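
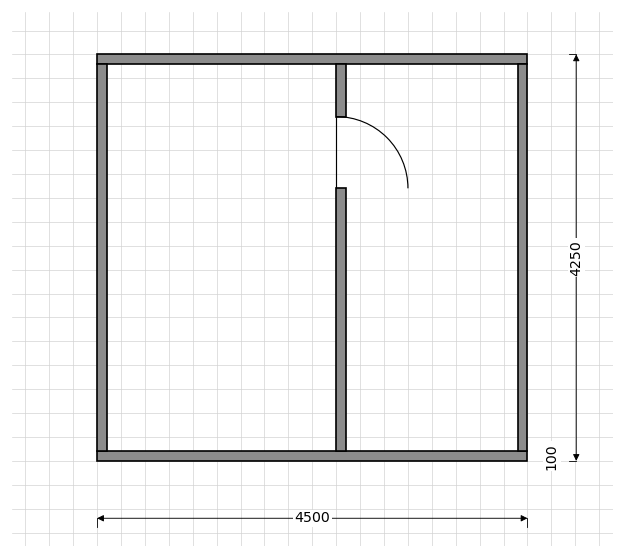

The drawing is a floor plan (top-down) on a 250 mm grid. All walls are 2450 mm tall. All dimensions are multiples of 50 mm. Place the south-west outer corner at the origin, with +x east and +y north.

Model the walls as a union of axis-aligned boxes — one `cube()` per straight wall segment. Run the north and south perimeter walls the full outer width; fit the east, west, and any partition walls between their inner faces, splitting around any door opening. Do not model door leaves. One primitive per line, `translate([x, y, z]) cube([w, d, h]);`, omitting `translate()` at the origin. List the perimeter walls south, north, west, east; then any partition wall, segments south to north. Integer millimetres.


cube([4500, 100, 2450]);
translate([0, 4150, 0]) cube([4500, 100, 2450]);
translate([0, 100, 0]) cube([100, 4050, 2450]);
translate([4400, 100, 0]) cube([100, 4050, 2450]);
translate([2500, 100, 0]) cube([100, 2750, 2450]);
translate([2500, 3600, 0]) cube([100, 550, 2450]);


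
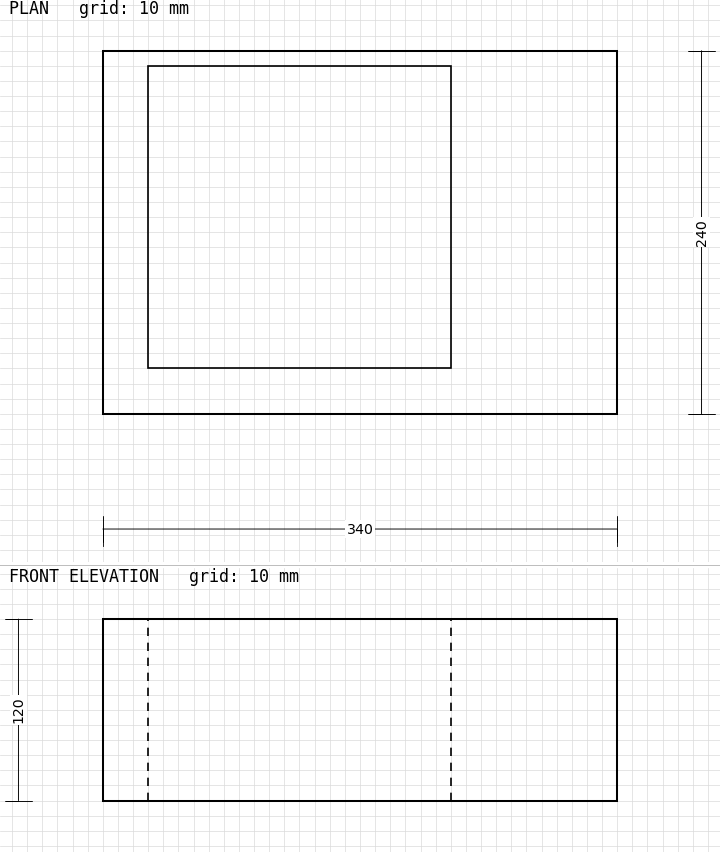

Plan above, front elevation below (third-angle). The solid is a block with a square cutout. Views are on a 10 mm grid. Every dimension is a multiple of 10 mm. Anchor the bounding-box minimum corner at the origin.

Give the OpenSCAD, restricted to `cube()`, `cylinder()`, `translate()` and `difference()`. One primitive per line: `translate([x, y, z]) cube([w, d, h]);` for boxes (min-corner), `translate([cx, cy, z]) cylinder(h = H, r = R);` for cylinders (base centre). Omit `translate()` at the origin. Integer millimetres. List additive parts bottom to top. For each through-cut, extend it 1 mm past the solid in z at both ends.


difference() {
  cube([340, 240, 120]);
  translate([30, 30, -1]) cube([200, 200, 122]);
}


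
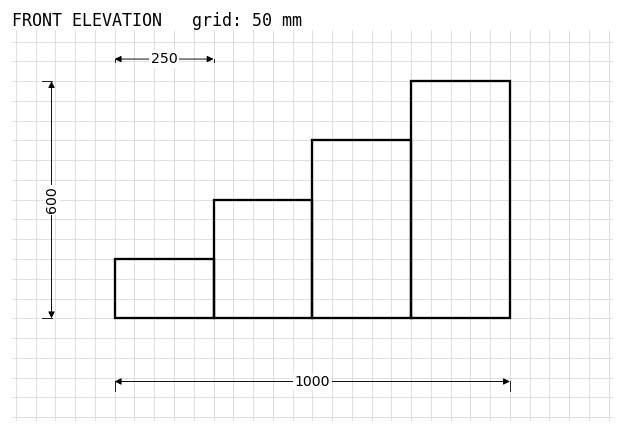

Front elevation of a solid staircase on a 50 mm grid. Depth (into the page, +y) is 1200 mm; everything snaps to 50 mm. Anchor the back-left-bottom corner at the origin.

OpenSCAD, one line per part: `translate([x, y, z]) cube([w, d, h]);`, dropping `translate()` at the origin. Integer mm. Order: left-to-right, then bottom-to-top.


cube([250, 1200, 150]);
translate([250, 0, 0]) cube([250, 1200, 300]);
translate([500, 0, 0]) cube([250, 1200, 450]);
translate([750, 0, 0]) cube([250, 1200, 600]);


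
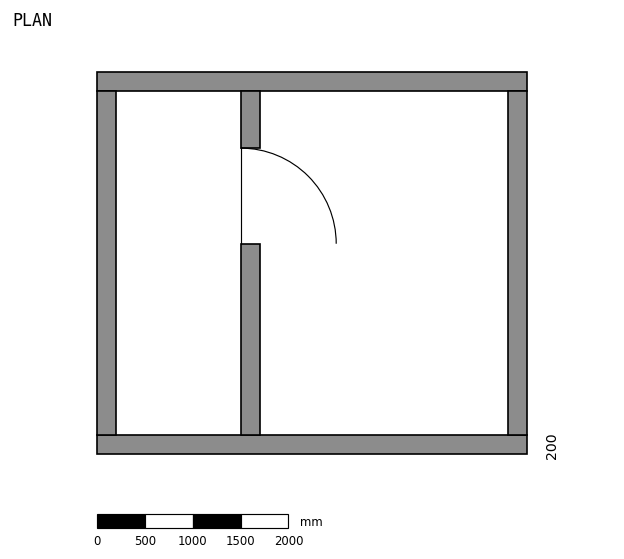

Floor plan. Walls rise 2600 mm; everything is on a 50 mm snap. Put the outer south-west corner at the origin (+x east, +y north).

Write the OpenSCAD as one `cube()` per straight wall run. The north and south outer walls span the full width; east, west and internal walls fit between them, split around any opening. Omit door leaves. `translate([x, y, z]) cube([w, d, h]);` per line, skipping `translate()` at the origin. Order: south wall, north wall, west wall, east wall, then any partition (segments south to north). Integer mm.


cube([4500, 200, 2600]);
translate([0, 3800, 0]) cube([4500, 200, 2600]);
translate([0, 200, 0]) cube([200, 3600, 2600]);
translate([4300, 200, 0]) cube([200, 3600, 2600]);
translate([1500, 200, 0]) cube([200, 2000, 2600]);
translate([1500, 3200, 0]) cube([200, 600, 2600]);


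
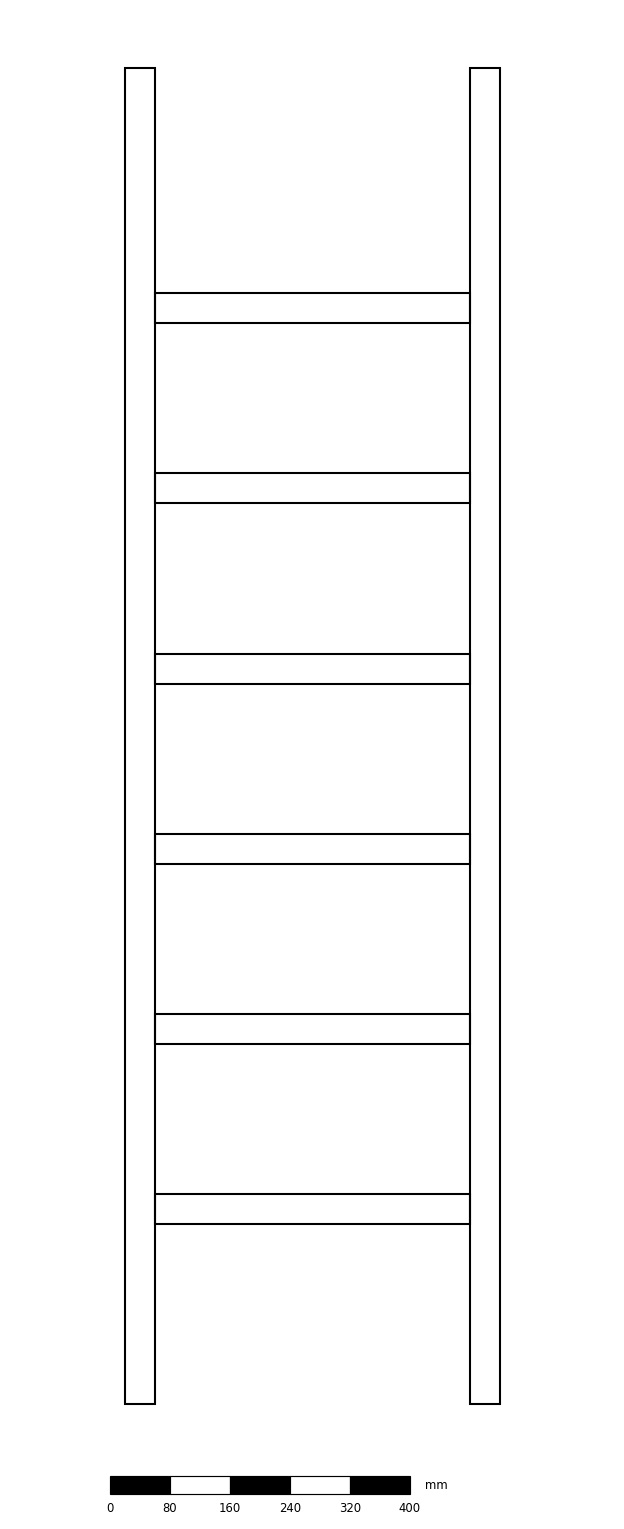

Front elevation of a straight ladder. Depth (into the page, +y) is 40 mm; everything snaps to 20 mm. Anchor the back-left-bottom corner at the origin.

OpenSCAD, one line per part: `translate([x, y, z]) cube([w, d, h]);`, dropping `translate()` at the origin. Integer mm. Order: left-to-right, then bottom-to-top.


cube([40, 40, 1780]);
translate([40, 0, 240]) cube([420, 40, 40]);
translate([40, 0, 480]) cube([420, 40, 40]);
translate([40, 0, 720]) cube([420, 40, 40]);
translate([40, 0, 960]) cube([420, 40, 40]);
translate([40, 0, 1200]) cube([420, 40, 40]);
translate([40, 0, 1440]) cube([420, 40, 40]);
translate([460, 0, 0]) cube([40, 40, 1780]);


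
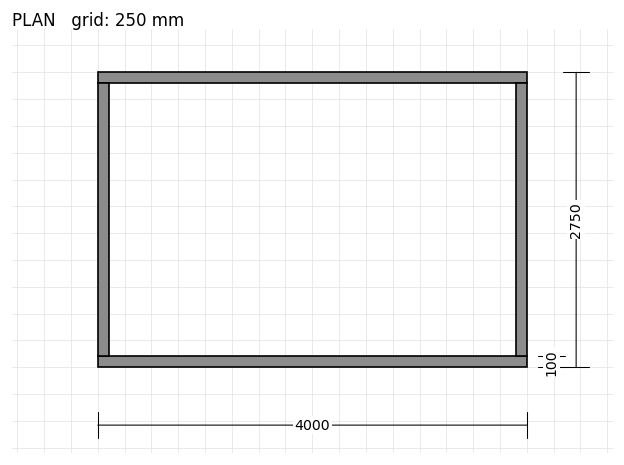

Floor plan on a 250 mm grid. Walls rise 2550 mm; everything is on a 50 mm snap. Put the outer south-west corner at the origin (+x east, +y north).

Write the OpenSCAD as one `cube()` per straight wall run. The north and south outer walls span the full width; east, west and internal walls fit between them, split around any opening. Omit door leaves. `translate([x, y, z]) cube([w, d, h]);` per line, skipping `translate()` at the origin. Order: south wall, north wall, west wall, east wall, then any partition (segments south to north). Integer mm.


cube([4000, 100, 2550]);
translate([0, 2650, 0]) cube([4000, 100, 2550]);
translate([0, 100, 0]) cube([100, 2550, 2550]);
translate([3900, 100, 0]) cube([100, 2550, 2550]);


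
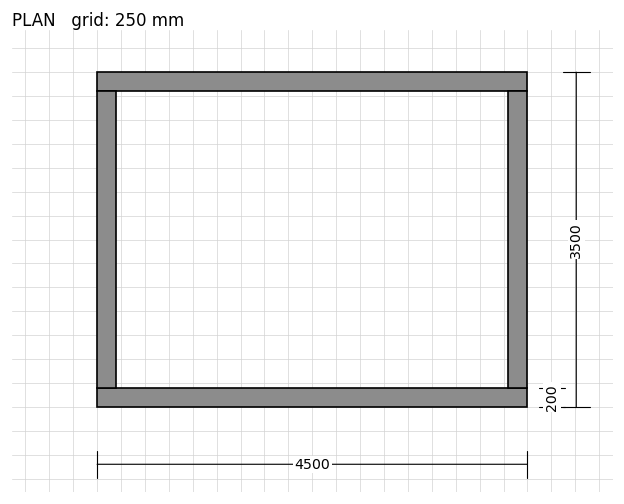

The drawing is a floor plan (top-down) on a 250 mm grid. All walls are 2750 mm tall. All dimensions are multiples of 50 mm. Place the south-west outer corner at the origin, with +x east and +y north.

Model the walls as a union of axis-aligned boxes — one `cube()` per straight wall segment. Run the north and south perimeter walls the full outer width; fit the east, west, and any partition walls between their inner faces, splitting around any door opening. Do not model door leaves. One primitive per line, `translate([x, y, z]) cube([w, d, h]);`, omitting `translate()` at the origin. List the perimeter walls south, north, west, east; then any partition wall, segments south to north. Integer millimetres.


cube([4500, 200, 2750]);
translate([0, 3300, 0]) cube([4500, 200, 2750]);
translate([0, 200, 0]) cube([200, 3100, 2750]);
translate([4300, 200, 0]) cube([200, 3100, 2750]);


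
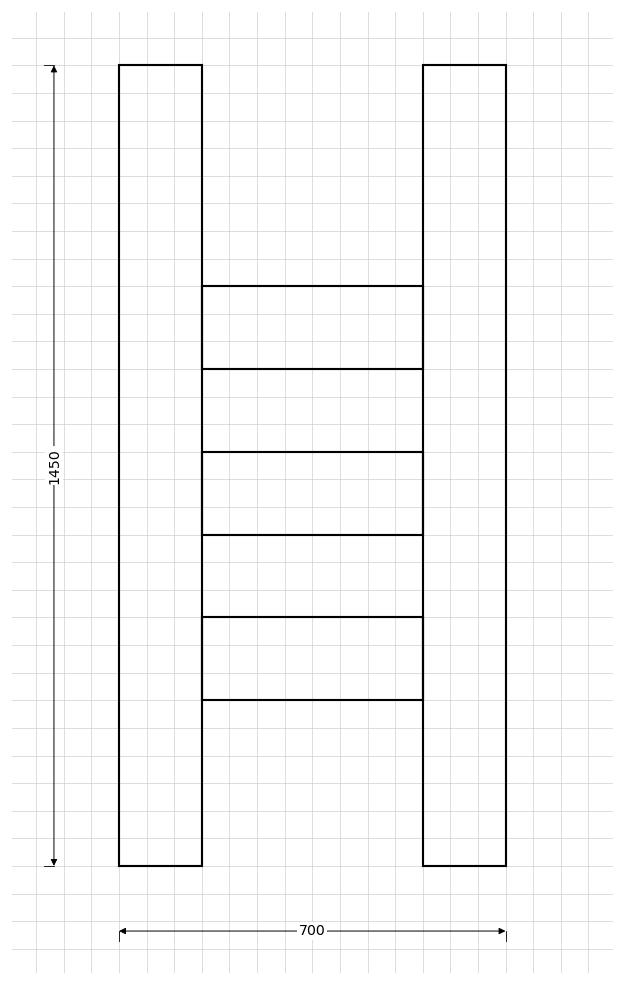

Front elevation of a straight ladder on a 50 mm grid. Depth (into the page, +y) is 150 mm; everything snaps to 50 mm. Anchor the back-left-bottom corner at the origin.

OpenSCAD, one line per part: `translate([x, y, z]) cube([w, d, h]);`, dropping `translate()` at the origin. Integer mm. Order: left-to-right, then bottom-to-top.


cube([150, 150, 1450]);
translate([150, 0, 300]) cube([400, 150, 150]);
translate([150, 0, 600]) cube([400, 150, 150]);
translate([150, 0, 900]) cube([400, 150, 150]);
translate([550, 0, 0]) cube([150, 150, 1450]);


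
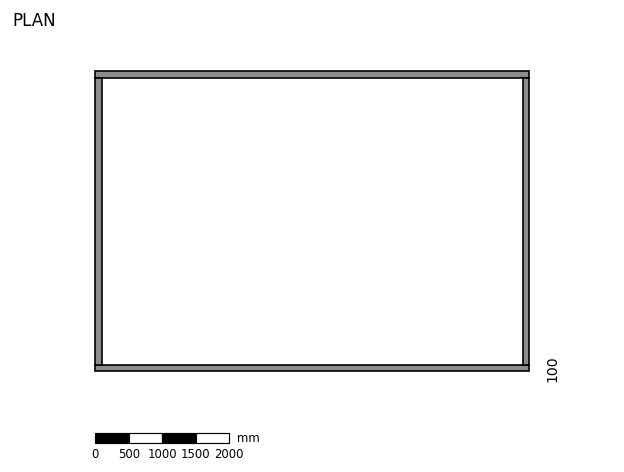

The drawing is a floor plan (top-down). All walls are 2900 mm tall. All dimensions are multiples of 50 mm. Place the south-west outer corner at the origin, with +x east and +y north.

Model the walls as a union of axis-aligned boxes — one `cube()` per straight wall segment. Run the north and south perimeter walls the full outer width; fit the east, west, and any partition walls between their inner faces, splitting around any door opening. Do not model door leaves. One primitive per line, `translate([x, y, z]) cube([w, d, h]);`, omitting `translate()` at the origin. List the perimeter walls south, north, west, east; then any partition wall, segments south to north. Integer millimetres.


cube([6500, 100, 2900]);
translate([0, 4400, 0]) cube([6500, 100, 2900]);
translate([0, 100, 0]) cube([100, 4300, 2900]);
translate([6400, 100, 0]) cube([100, 4300, 2900]);


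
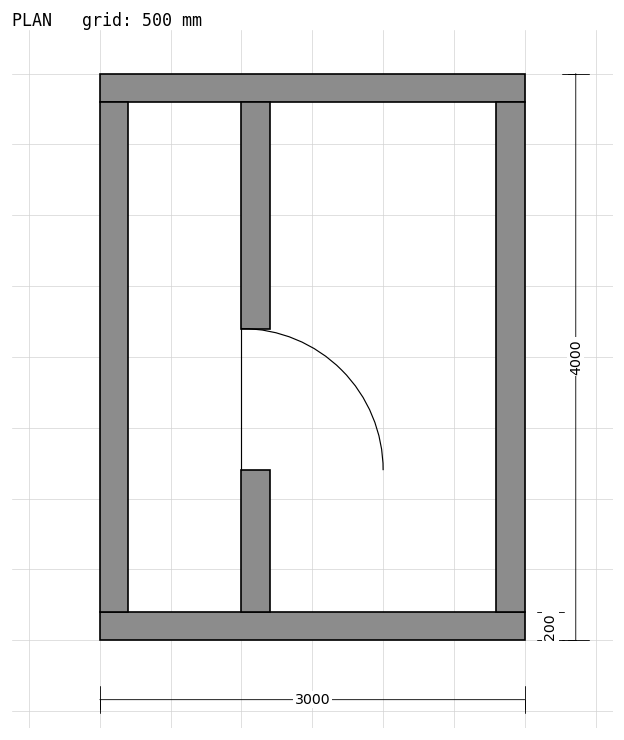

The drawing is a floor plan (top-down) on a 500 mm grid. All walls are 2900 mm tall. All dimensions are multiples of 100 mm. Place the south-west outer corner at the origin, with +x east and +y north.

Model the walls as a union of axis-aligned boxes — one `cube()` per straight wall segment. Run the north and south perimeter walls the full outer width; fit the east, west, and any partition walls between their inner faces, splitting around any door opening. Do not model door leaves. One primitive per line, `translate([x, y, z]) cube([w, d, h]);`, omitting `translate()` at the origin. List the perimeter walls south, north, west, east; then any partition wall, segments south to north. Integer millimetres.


cube([3000, 200, 2900]);
translate([0, 3800, 0]) cube([3000, 200, 2900]);
translate([0, 200, 0]) cube([200, 3600, 2900]);
translate([2800, 200, 0]) cube([200, 3600, 2900]);
translate([1000, 200, 0]) cube([200, 1000, 2900]);
translate([1000, 2200, 0]) cube([200, 1600, 2900]);


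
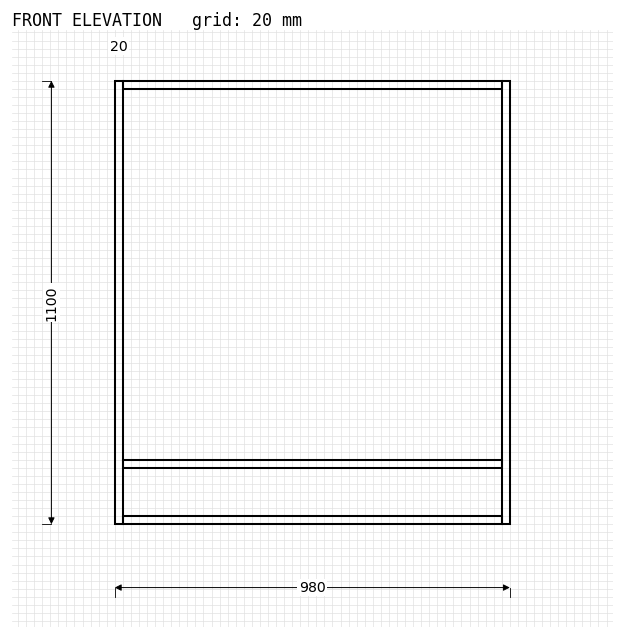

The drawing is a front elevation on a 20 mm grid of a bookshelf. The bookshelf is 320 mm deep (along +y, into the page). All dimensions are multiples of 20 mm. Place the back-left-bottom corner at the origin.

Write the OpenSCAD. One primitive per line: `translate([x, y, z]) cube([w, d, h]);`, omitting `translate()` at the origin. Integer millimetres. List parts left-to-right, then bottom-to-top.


cube([20, 320, 1100]);
translate([20, 0, 0]) cube([940, 320, 20]);
translate([20, 0, 140]) cube([940, 320, 20]);
translate([20, 0, 1080]) cube([940, 320, 20]);
translate([960, 0, 0]) cube([20, 320, 1100]);


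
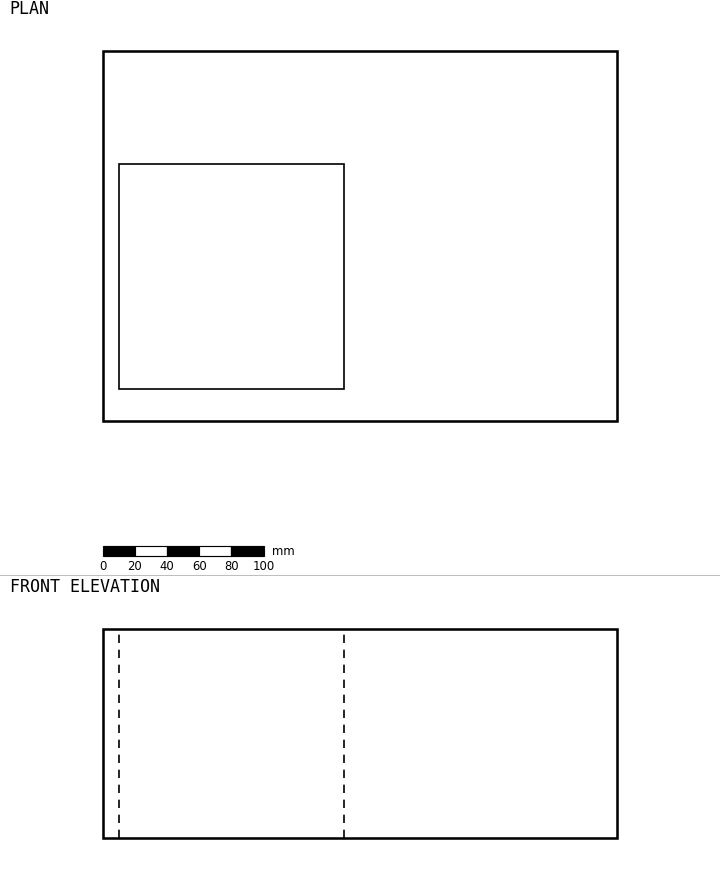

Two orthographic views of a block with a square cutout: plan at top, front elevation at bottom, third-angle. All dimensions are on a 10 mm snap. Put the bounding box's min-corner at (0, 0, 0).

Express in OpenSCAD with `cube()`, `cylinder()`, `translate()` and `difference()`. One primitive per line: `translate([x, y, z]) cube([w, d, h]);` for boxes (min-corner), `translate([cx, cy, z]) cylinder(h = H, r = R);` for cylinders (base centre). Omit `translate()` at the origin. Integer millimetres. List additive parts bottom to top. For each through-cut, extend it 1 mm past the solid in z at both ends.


difference() {
  cube([320, 230, 130]);
  translate([10, 20, -1]) cube([140, 140, 132]);
}


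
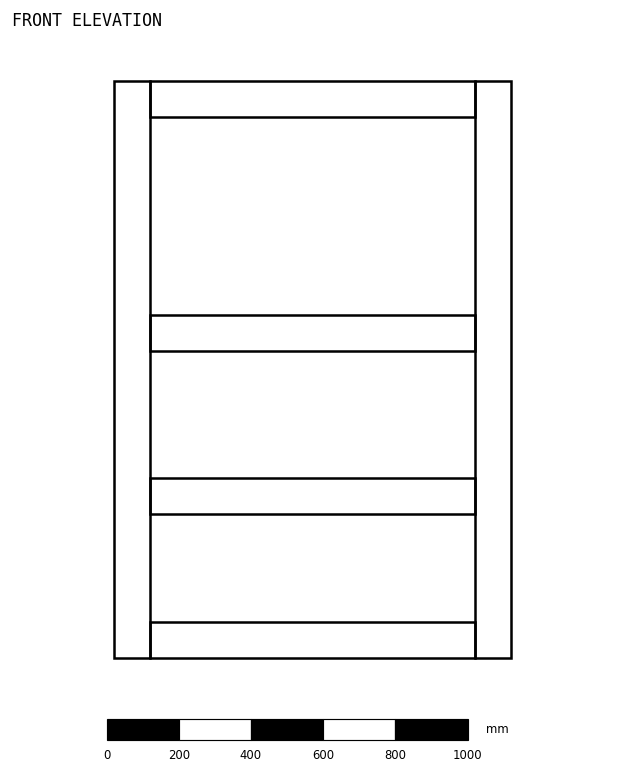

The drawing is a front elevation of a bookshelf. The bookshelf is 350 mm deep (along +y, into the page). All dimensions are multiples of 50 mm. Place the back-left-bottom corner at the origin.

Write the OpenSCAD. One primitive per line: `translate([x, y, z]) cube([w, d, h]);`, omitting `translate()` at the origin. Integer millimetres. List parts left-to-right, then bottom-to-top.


cube([100, 350, 1600]);
translate([100, 0, 0]) cube([900, 350, 100]);
translate([100, 0, 400]) cube([900, 350, 100]);
translate([100, 0, 850]) cube([900, 350, 100]);
translate([100, 0, 1500]) cube([900, 350, 100]);
translate([1000, 0, 0]) cube([100, 350, 1600]);


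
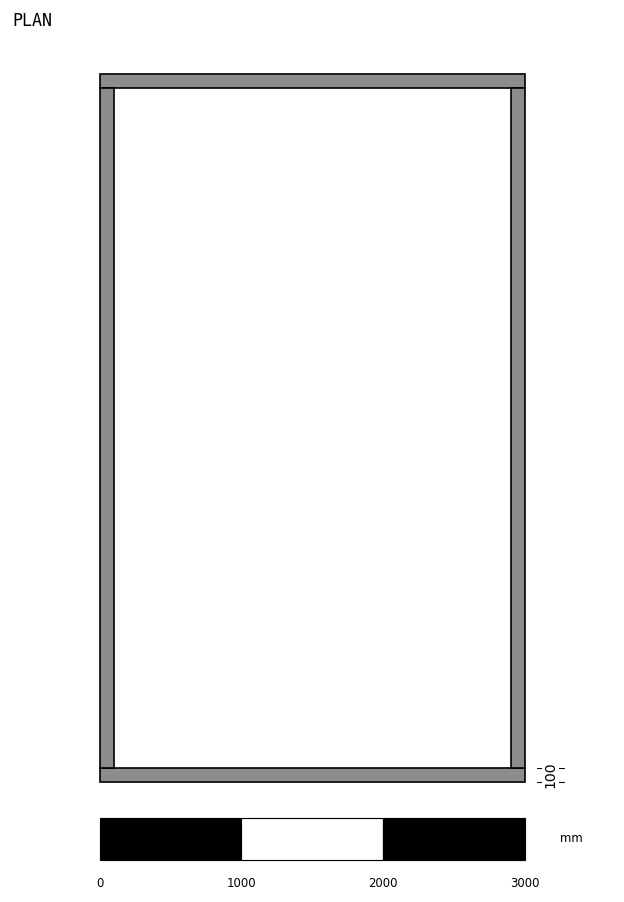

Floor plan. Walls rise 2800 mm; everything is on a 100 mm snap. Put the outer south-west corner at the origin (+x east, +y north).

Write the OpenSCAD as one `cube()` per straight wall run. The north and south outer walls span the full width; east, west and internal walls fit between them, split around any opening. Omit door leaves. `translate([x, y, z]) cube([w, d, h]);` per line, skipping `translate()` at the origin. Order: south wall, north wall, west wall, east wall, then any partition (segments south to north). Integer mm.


cube([3000, 100, 2800]);
translate([0, 4900, 0]) cube([3000, 100, 2800]);
translate([0, 100, 0]) cube([100, 4800, 2800]);
translate([2900, 100, 0]) cube([100, 4800, 2800]);


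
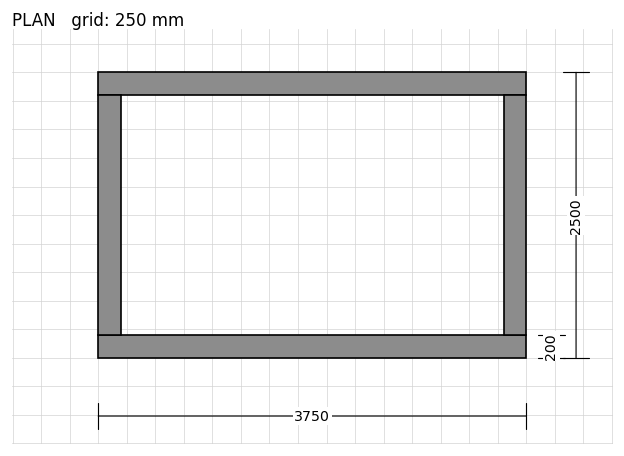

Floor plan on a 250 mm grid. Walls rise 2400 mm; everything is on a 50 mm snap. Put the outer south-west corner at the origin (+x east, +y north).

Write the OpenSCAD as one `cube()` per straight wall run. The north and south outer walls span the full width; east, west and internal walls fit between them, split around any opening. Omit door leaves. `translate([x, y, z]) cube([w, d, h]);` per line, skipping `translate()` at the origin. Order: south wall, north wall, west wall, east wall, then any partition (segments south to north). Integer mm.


cube([3750, 200, 2400]);
translate([0, 2300, 0]) cube([3750, 200, 2400]);
translate([0, 200, 0]) cube([200, 2100, 2400]);
translate([3550, 200, 0]) cube([200, 2100, 2400]);


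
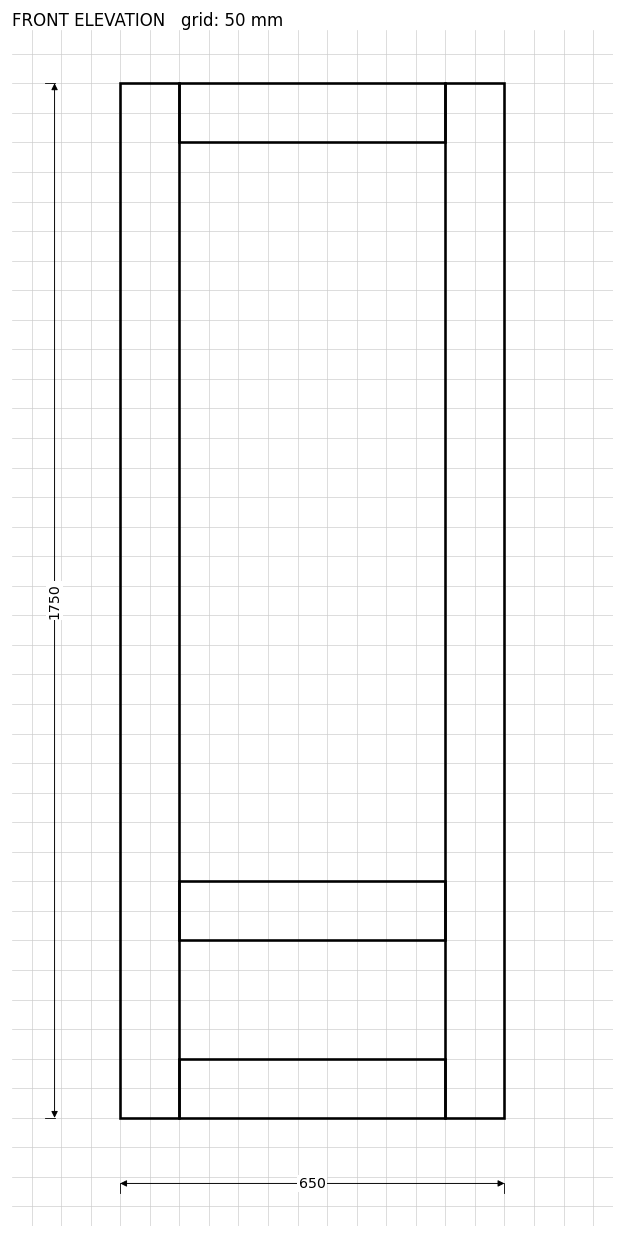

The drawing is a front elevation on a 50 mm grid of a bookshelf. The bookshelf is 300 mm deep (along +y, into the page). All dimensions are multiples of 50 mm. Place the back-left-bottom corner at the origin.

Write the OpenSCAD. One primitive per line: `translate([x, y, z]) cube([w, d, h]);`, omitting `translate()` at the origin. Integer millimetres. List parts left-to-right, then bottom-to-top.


cube([100, 300, 1750]);
translate([100, 0, 0]) cube([450, 300, 100]);
translate([100, 0, 300]) cube([450, 300, 100]);
translate([100, 0, 1650]) cube([450, 300, 100]);
translate([550, 0, 0]) cube([100, 300, 1750]);


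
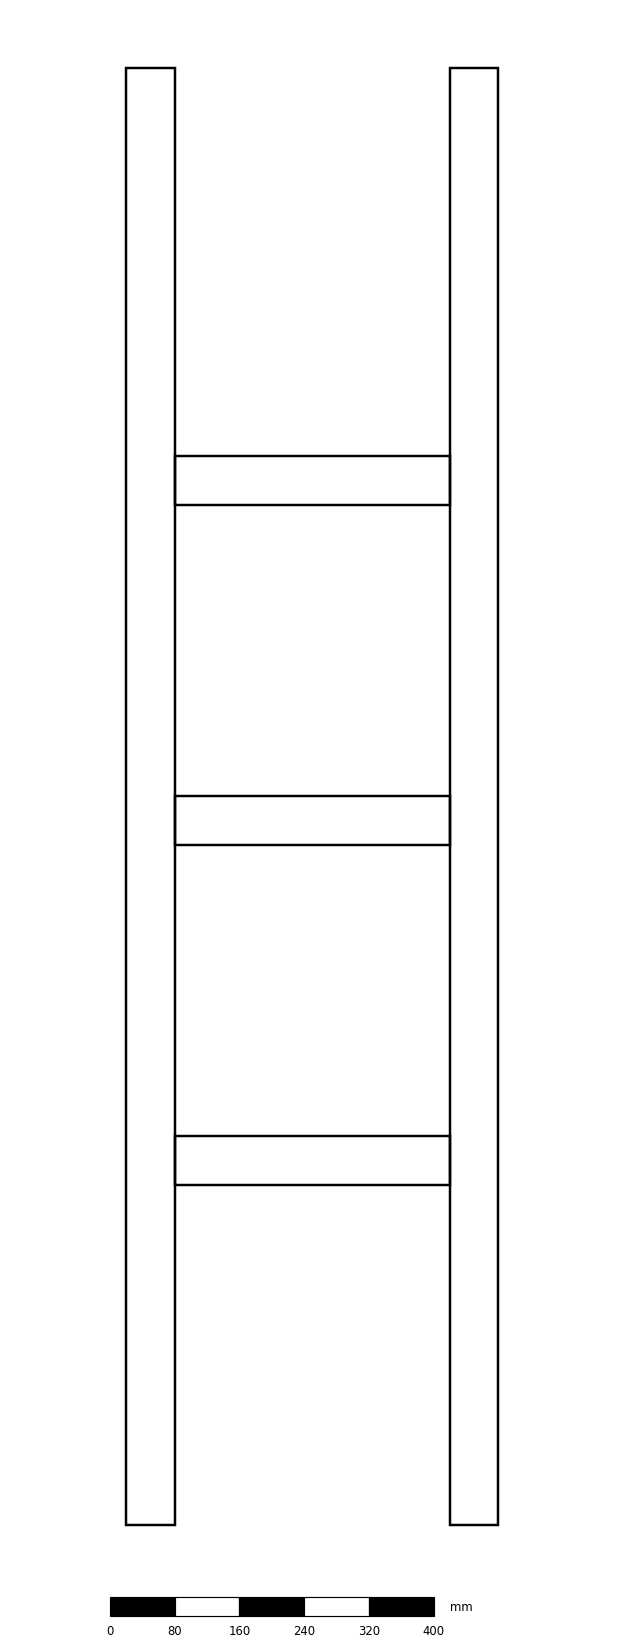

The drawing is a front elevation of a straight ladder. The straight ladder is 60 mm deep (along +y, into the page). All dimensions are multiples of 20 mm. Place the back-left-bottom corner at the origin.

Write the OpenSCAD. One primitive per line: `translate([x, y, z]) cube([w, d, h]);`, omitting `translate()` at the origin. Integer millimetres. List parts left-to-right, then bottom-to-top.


cube([60, 60, 1800]);
translate([60, 0, 420]) cube([340, 60, 60]);
translate([60, 0, 840]) cube([340, 60, 60]);
translate([60, 0, 1260]) cube([340, 60, 60]);
translate([400, 0, 0]) cube([60, 60, 1800]);


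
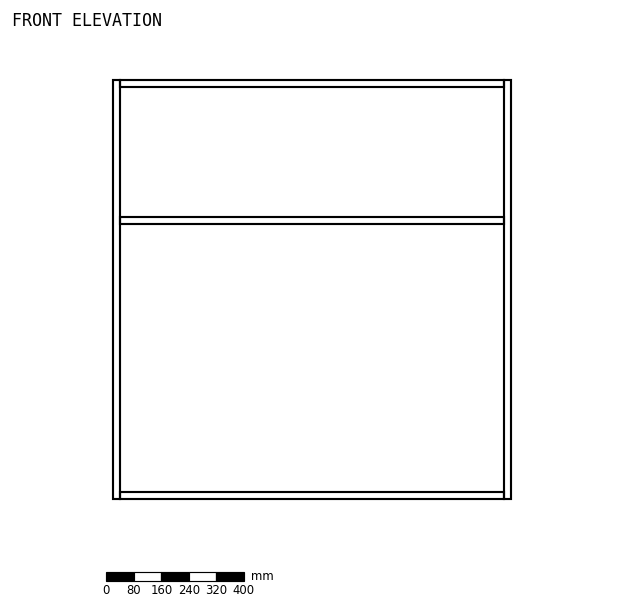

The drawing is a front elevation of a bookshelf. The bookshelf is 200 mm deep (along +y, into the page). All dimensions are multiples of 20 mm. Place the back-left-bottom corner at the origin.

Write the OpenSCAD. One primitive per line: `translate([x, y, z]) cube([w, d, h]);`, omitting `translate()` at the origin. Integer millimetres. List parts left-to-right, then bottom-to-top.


cube([20, 200, 1220]);
translate([20, 0, 0]) cube([1120, 200, 20]);
translate([20, 0, 800]) cube([1120, 200, 20]);
translate([20, 0, 1200]) cube([1120, 200, 20]);
translate([1140, 0, 0]) cube([20, 200, 1220]);


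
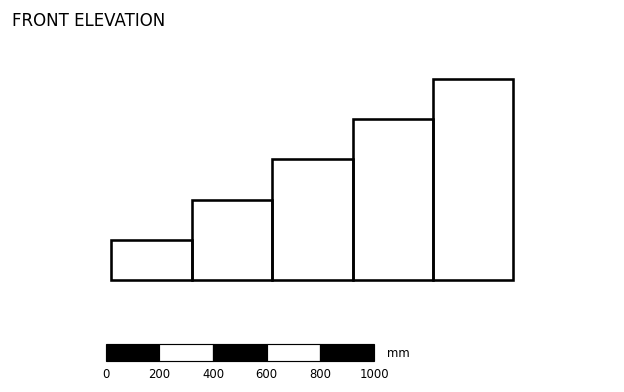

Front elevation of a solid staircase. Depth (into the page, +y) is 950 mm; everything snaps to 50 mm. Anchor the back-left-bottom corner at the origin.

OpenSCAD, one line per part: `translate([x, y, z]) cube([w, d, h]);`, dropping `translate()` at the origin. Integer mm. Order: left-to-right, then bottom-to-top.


cube([300, 950, 150]);
translate([300, 0, 0]) cube([300, 950, 300]);
translate([600, 0, 0]) cube([300, 950, 450]);
translate([900, 0, 0]) cube([300, 950, 600]);
translate([1200, 0, 0]) cube([300, 950, 750]);


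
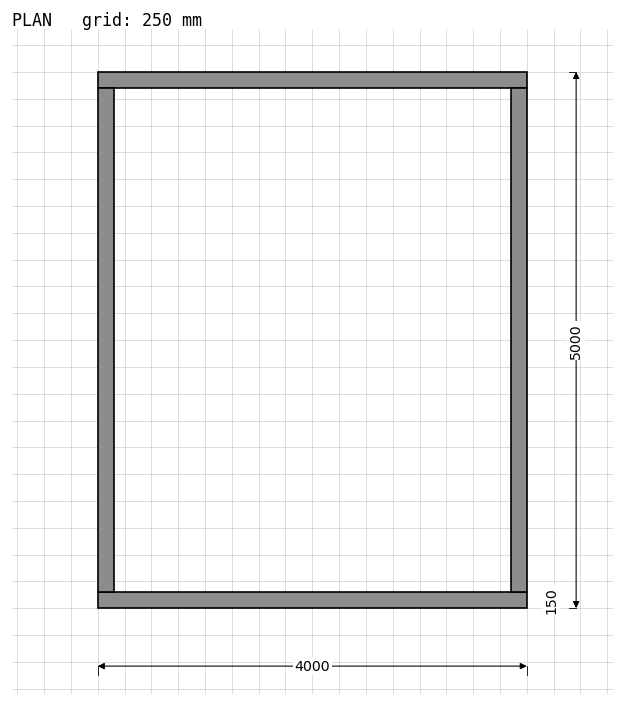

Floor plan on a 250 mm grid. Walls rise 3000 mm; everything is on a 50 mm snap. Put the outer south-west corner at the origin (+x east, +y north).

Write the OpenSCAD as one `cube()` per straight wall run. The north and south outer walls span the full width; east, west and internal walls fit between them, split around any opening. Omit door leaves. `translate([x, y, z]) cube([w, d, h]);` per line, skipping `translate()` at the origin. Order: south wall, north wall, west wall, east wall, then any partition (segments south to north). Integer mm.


cube([4000, 150, 3000]);
translate([0, 4850, 0]) cube([4000, 150, 3000]);
translate([0, 150, 0]) cube([150, 4700, 3000]);
translate([3850, 150, 0]) cube([150, 4700, 3000]);


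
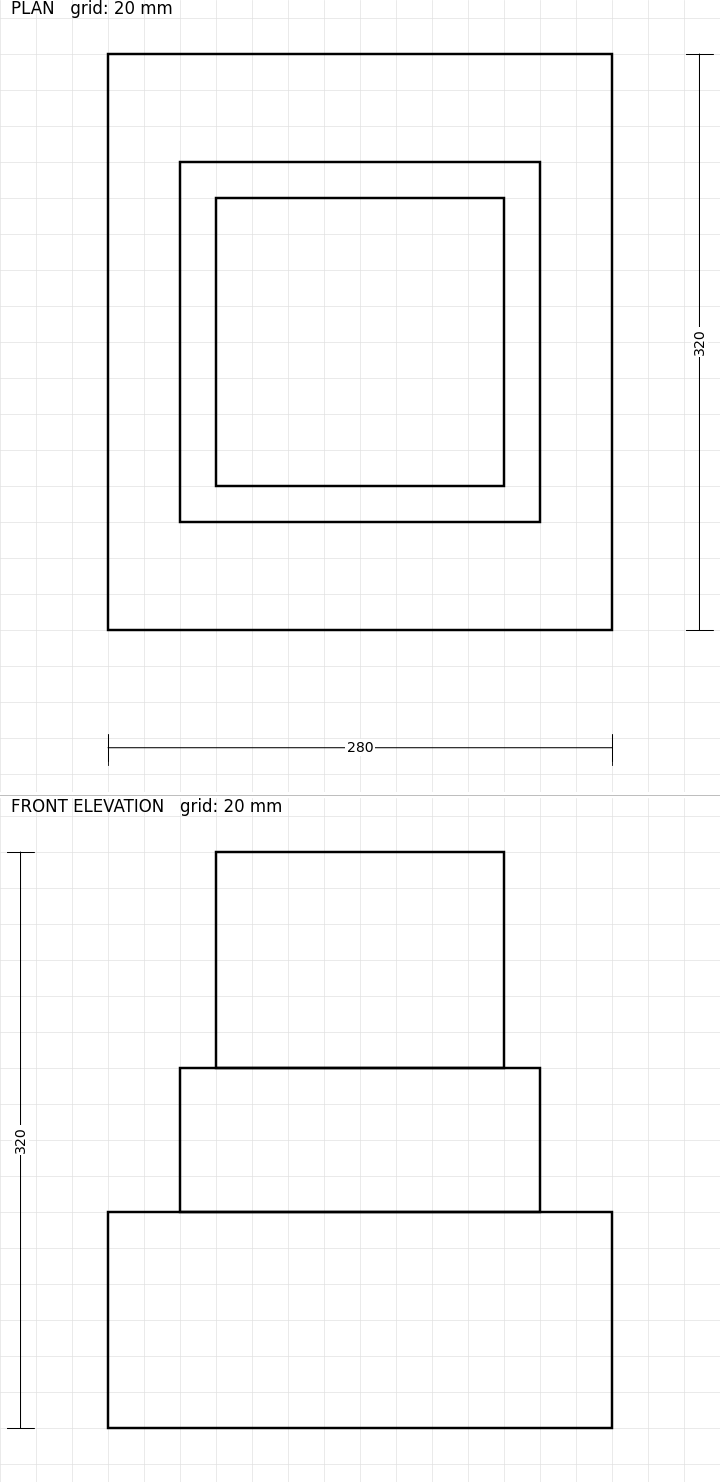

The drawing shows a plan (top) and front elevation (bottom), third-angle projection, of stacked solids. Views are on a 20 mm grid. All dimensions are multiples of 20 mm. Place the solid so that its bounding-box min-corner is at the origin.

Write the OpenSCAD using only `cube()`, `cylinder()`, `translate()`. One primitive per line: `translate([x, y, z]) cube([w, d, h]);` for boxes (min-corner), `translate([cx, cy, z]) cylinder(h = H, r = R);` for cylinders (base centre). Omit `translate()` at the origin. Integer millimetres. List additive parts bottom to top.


cube([280, 320, 120]);
translate([40, 60, 120]) cube([200, 200, 80]);
translate([60, 80, 200]) cube([160, 160, 120]);


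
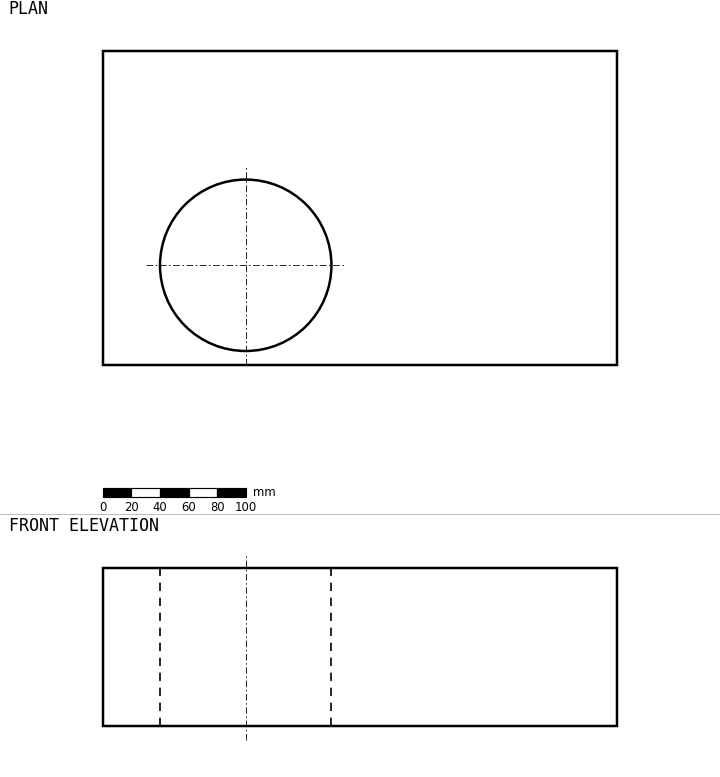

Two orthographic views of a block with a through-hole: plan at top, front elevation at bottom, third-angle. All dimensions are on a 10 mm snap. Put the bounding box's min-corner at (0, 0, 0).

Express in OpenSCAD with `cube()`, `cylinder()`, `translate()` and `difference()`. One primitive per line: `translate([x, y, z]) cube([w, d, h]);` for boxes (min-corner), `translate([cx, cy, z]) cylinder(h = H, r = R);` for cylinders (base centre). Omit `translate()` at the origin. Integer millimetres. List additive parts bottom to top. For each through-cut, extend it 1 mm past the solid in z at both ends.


difference() {
  cube([360, 220, 110]);
  translate([100, 70, -1]) cylinder(h = 112, r = 60);
}


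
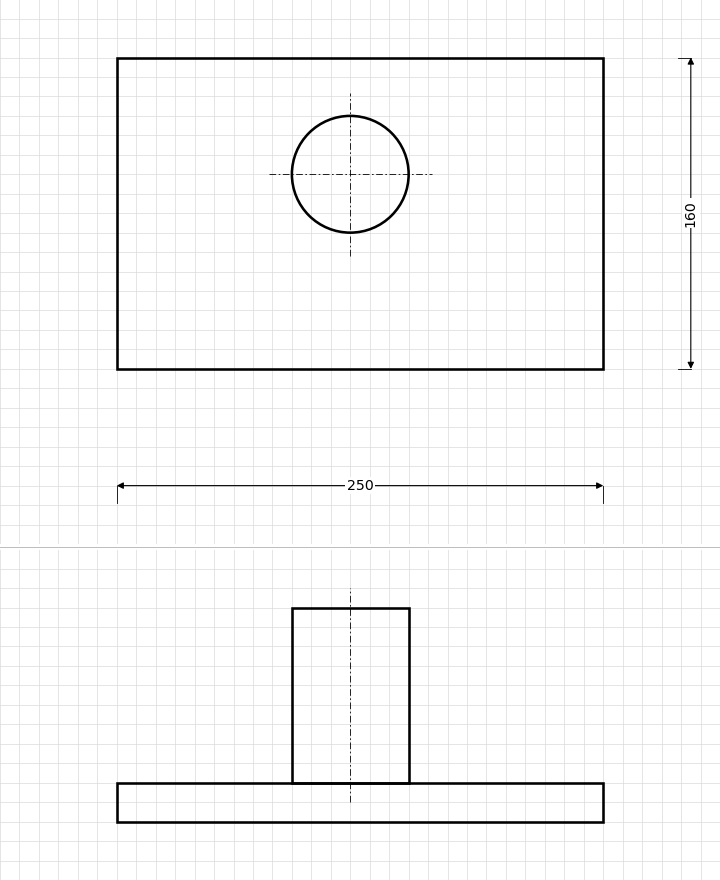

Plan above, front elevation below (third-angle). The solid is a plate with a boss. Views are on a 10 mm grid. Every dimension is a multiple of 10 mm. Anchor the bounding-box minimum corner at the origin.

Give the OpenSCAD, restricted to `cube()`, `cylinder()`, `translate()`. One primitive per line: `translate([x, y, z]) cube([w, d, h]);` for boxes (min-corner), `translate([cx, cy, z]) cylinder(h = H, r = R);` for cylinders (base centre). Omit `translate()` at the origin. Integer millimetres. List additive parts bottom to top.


cube([250, 160, 20]);
translate([120, 100, 20]) cylinder(h = 90, r = 30);


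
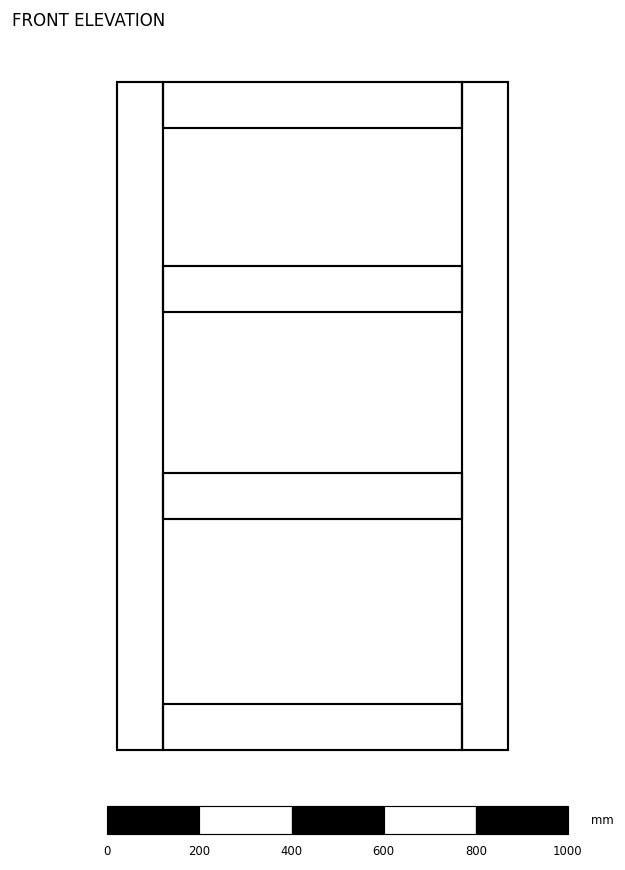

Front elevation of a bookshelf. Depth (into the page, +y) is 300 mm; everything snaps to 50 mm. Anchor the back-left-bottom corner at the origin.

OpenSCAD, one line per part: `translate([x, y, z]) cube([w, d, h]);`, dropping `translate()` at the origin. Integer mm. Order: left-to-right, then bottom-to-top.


cube([100, 300, 1450]);
translate([100, 0, 0]) cube([650, 300, 100]);
translate([100, 0, 500]) cube([650, 300, 100]);
translate([100, 0, 950]) cube([650, 300, 100]);
translate([100, 0, 1350]) cube([650, 300, 100]);
translate([750, 0, 0]) cube([100, 300, 1450]);


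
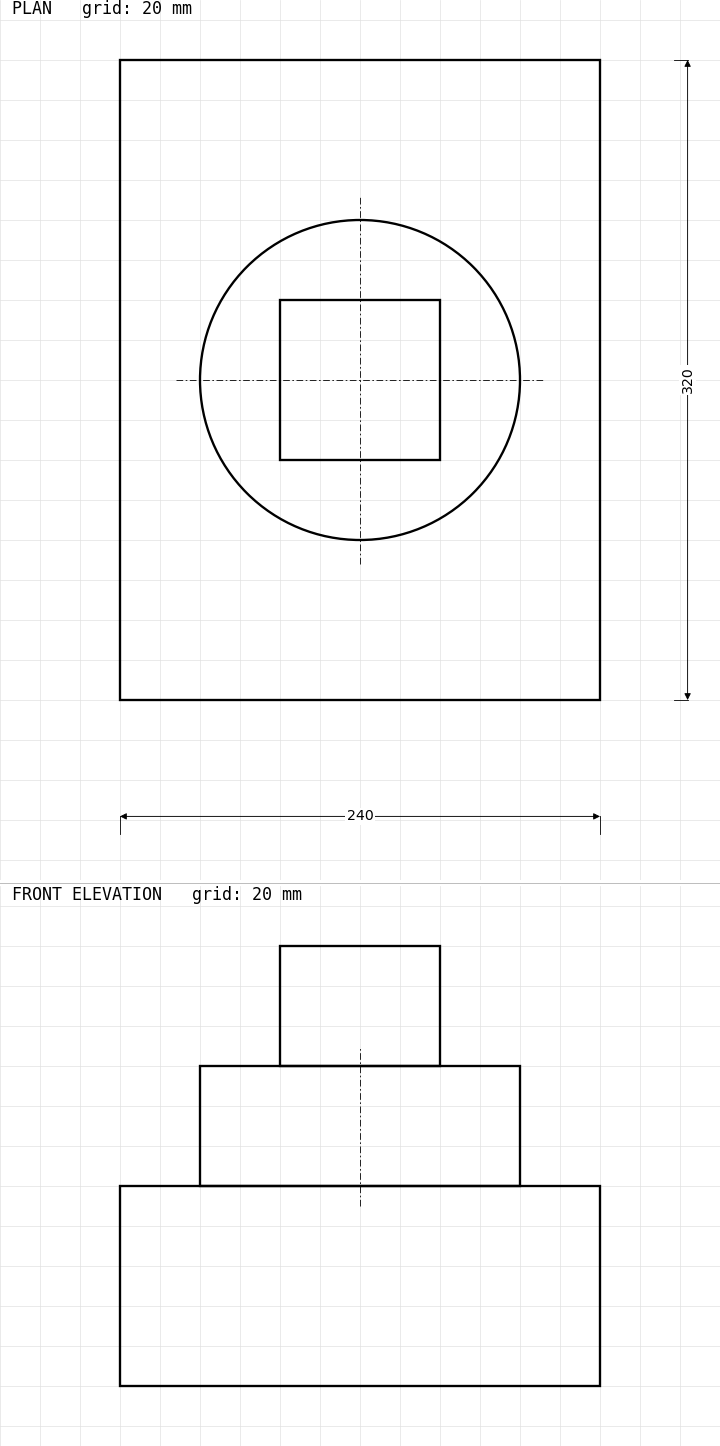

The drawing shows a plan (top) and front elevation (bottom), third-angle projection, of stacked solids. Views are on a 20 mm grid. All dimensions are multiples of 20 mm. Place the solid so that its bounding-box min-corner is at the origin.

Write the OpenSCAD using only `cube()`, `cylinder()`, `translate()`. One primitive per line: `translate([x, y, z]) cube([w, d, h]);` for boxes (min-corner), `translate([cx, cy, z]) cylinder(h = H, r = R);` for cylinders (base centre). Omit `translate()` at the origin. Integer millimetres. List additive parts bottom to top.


cube([240, 320, 100]);
translate([120, 160, 100]) cylinder(h = 60, r = 80);
translate([80, 120, 160]) cube([80, 80, 60]);


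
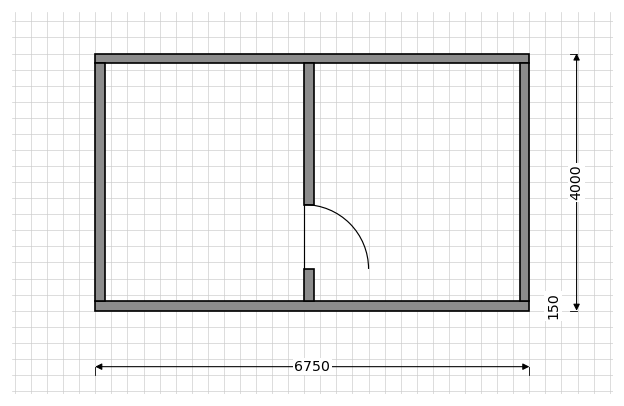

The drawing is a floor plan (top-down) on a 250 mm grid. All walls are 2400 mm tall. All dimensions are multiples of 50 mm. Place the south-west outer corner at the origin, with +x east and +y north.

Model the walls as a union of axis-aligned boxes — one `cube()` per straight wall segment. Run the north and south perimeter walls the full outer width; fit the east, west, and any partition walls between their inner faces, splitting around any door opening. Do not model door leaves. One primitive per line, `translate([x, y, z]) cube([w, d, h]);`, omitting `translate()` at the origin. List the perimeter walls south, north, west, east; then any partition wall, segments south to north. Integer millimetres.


cube([6750, 150, 2400]);
translate([0, 3850, 0]) cube([6750, 150, 2400]);
translate([0, 150, 0]) cube([150, 3700, 2400]);
translate([6600, 150, 0]) cube([150, 3700, 2400]);
translate([3250, 150, 0]) cube([150, 500, 2400]);
translate([3250, 1650, 0]) cube([150, 2200, 2400]);


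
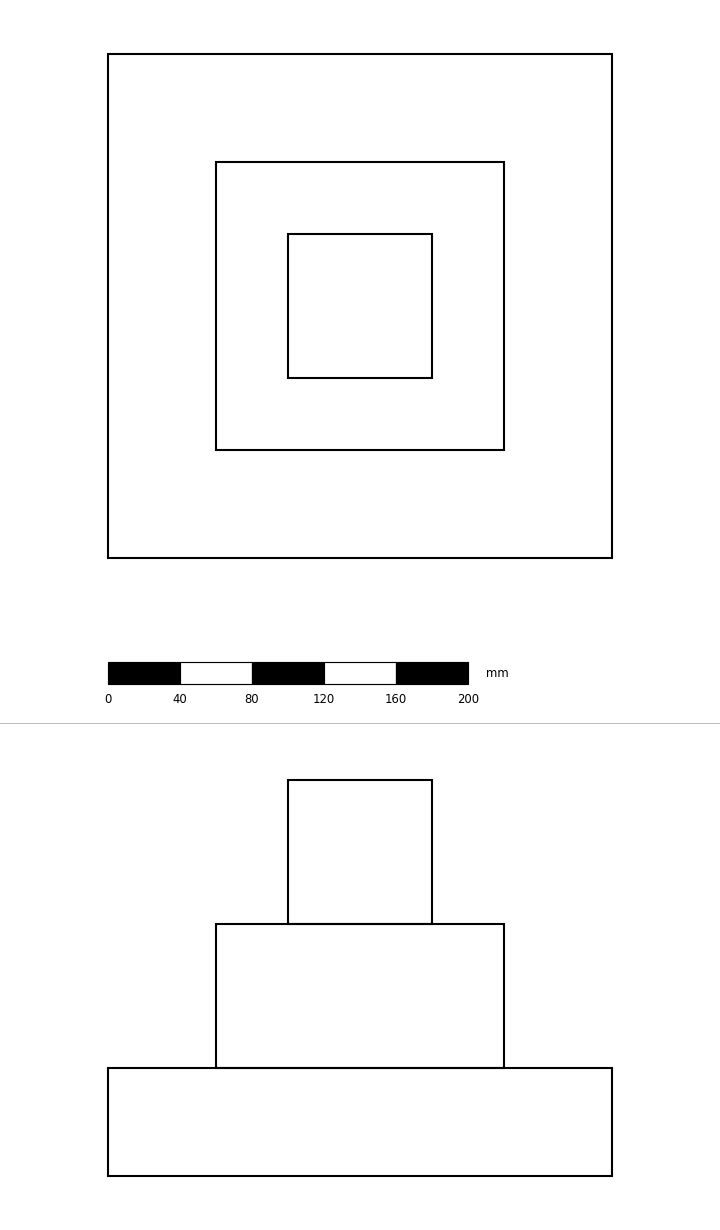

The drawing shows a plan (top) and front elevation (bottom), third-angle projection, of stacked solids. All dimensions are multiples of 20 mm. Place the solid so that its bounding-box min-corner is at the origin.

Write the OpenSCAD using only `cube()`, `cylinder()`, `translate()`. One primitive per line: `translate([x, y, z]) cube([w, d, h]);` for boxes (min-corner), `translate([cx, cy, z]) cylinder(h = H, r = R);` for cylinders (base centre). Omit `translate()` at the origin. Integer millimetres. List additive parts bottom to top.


cube([280, 280, 60]);
translate([60, 60, 60]) cube([160, 160, 80]);
translate([100, 100, 140]) cube([80, 80, 80]);


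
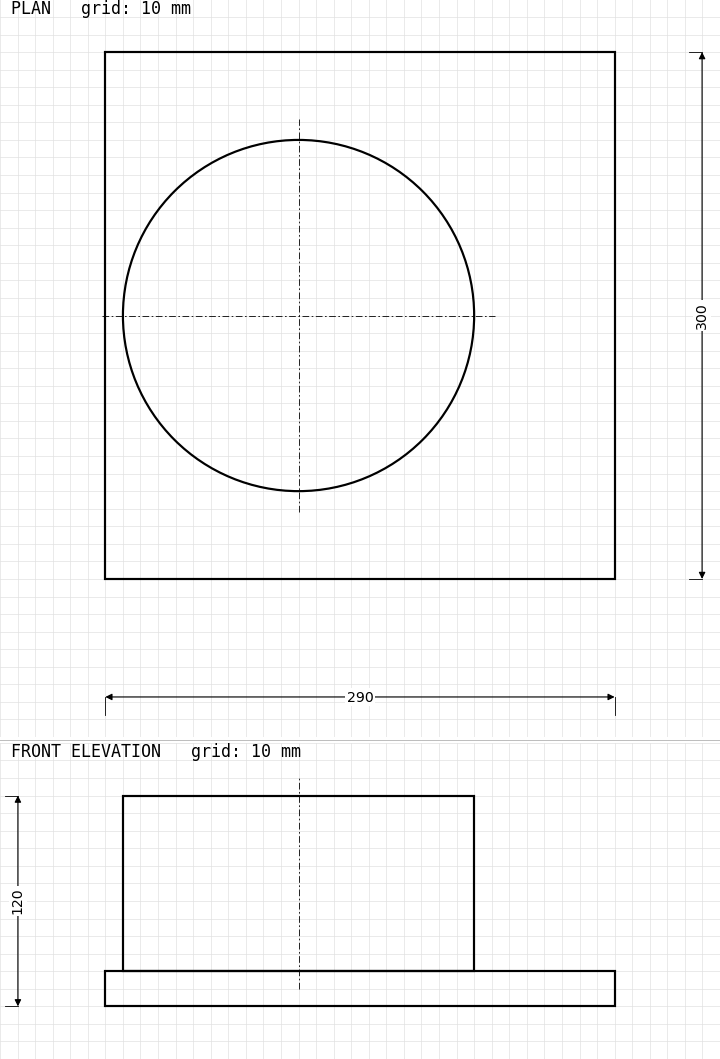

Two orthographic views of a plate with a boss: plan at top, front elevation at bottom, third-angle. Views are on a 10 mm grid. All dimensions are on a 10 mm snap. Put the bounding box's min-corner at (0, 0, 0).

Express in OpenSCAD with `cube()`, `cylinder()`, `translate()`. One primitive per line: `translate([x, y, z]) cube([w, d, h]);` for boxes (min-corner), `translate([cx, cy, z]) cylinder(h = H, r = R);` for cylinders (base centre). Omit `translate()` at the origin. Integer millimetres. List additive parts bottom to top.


cube([290, 300, 20]);
translate([110, 150, 20]) cylinder(h = 100, r = 100);


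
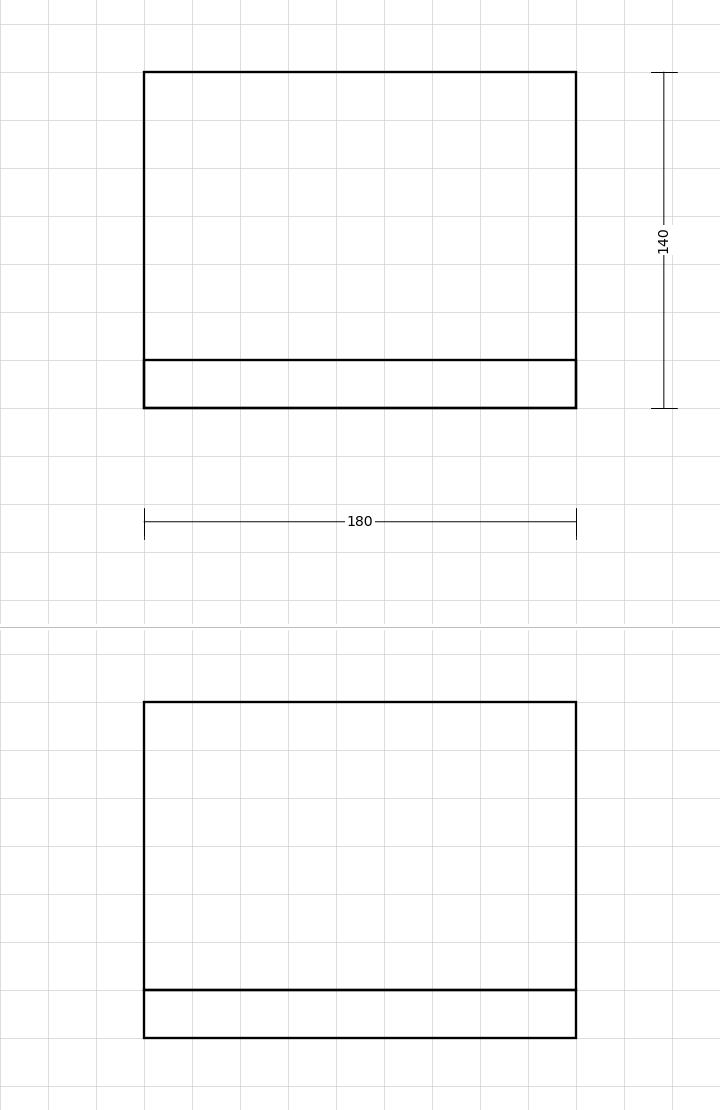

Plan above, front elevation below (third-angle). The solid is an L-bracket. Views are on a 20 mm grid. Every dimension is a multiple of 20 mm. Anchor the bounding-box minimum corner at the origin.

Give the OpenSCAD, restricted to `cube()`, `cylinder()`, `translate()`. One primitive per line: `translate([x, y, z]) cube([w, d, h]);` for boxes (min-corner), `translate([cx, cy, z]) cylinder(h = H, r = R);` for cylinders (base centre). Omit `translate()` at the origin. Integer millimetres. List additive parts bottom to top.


cube([180, 140, 20]);
translate([0, 0, 20]) cube([180, 20, 120]);


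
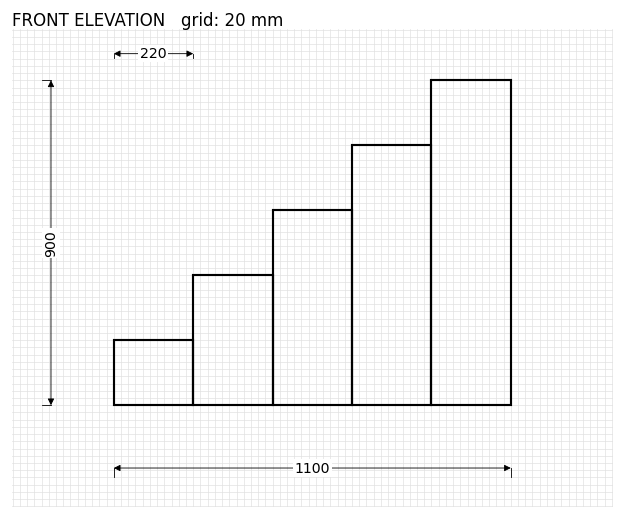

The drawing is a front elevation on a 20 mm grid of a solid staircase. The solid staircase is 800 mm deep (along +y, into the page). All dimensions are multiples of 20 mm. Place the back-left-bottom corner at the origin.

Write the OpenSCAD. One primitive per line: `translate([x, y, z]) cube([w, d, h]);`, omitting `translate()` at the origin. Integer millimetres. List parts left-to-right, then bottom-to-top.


cube([220, 800, 180]);
translate([220, 0, 0]) cube([220, 800, 360]);
translate([440, 0, 0]) cube([220, 800, 540]);
translate([660, 0, 0]) cube([220, 800, 720]);
translate([880, 0, 0]) cube([220, 800, 900]);


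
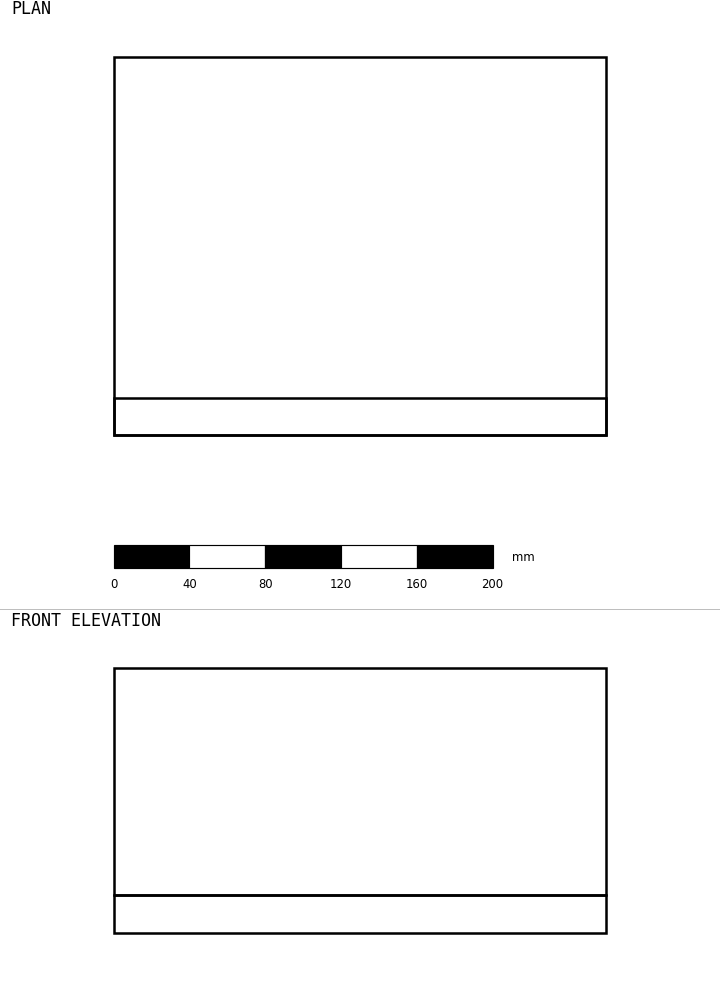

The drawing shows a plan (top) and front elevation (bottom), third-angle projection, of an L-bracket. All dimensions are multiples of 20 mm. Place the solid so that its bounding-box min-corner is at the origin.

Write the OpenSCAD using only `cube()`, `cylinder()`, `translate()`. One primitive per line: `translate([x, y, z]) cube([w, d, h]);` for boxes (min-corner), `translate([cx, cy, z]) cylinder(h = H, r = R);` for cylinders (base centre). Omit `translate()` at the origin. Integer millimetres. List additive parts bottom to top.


cube([260, 200, 20]);
translate([0, 0, 20]) cube([260, 20, 120]);


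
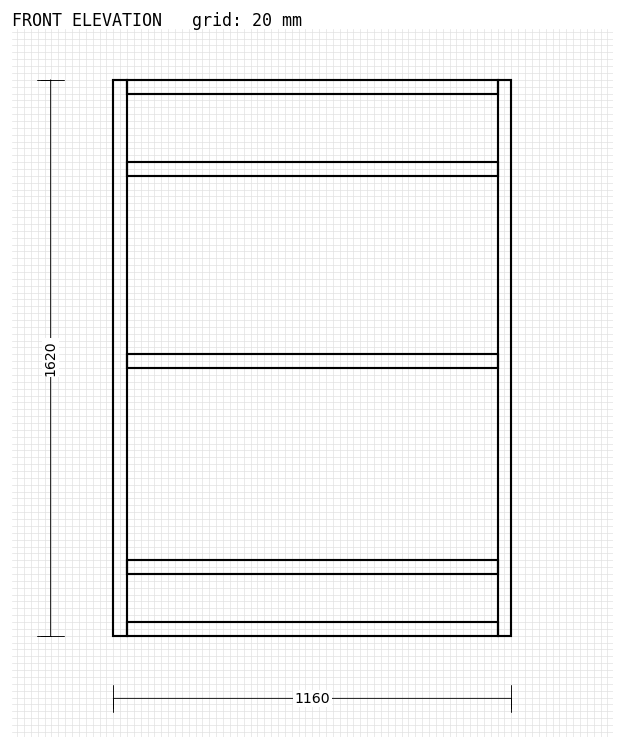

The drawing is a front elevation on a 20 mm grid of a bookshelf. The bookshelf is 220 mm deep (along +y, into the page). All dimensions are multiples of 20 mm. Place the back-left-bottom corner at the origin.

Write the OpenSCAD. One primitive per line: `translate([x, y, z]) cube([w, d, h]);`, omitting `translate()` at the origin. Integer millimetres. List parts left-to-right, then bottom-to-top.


cube([40, 220, 1620]);
translate([40, 0, 0]) cube([1080, 220, 40]);
translate([40, 0, 180]) cube([1080, 220, 40]);
translate([40, 0, 780]) cube([1080, 220, 40]);
translate([40, 0, 1340]) cube([1080, 220, 40]);
translate([40, 0, 1580]) cube([1080, 220, 40]);
translate([1120, 0, 0]) cube([40, 220, 1620]);


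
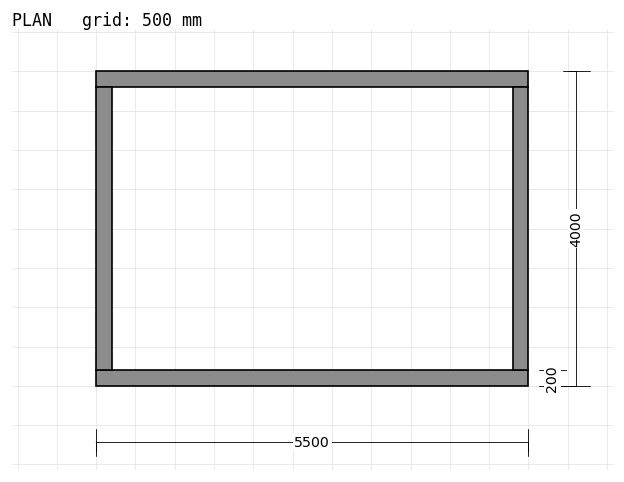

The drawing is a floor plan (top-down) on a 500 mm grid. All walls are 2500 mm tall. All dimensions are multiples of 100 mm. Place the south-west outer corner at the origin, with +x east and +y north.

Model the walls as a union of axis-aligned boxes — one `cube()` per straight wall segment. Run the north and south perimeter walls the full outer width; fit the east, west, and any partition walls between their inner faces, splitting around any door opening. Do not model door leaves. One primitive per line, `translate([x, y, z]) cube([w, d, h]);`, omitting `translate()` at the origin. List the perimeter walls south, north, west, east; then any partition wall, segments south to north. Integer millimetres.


cube([5500, 200, 2500]);
translate([0, 3800, 0]) cube([5500, 200, 2500]);
translate([0, 200, 0]) cube([200, 3600, 2500]);
translate([5300, 200, 0]) cube([200, 3600, 2500]);


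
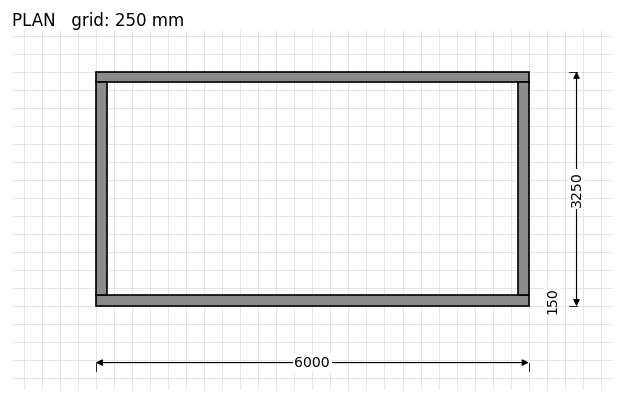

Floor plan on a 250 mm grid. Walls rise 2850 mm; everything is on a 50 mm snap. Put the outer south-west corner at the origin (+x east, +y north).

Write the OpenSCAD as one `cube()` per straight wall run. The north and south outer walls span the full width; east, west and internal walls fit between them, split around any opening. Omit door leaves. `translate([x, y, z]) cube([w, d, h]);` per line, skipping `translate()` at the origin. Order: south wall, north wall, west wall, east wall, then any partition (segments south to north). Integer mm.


cube([6000, 150, 2850]);
translate([0, 3100, 0]) cube([6000, 150, 2850]);
translate([0, 150, 0]) cube([150, 2950, 2850]);
translate([5850, 150, 0]) cube([150, 2950, 2850]);


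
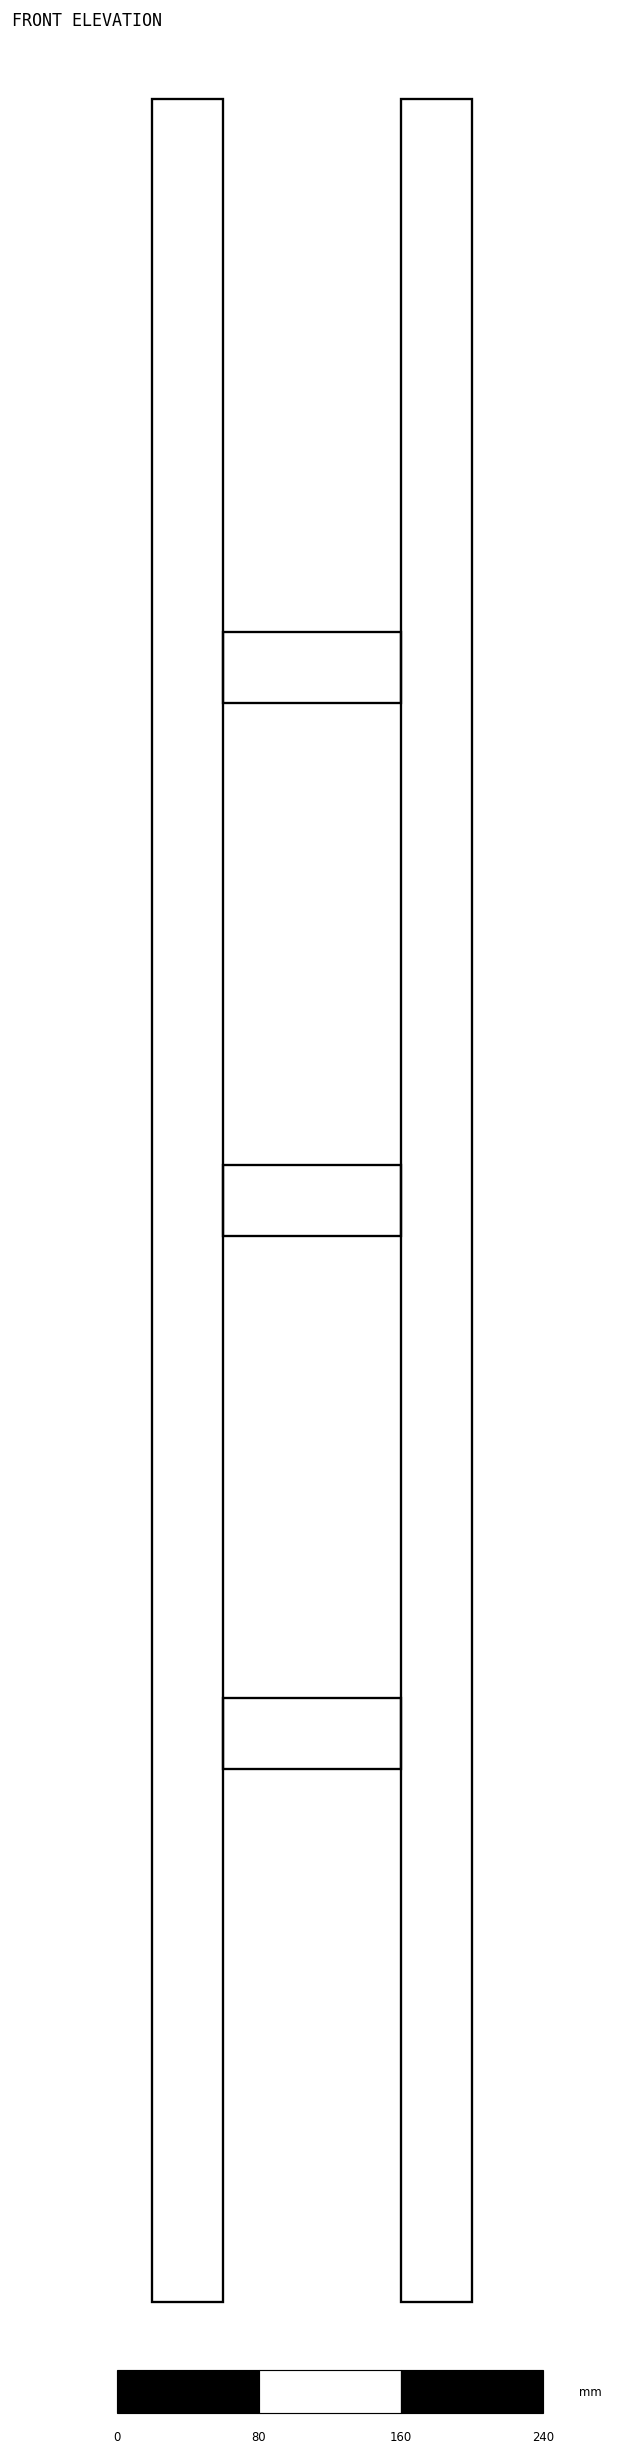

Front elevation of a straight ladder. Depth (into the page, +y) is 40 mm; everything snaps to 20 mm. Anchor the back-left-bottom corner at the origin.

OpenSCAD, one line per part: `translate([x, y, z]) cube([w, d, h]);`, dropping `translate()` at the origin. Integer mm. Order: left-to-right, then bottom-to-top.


cube([40, 40, 1240]);
translate([40, 0, 300]) cube([100, 40, 40]);
translate([40, 0, 600]) cube([100, 40, 40]);
translate([40, 0, 900]) cube([100, 40, 40]);
translate([140, 0, 0]) cube([40, 40, 1240]);


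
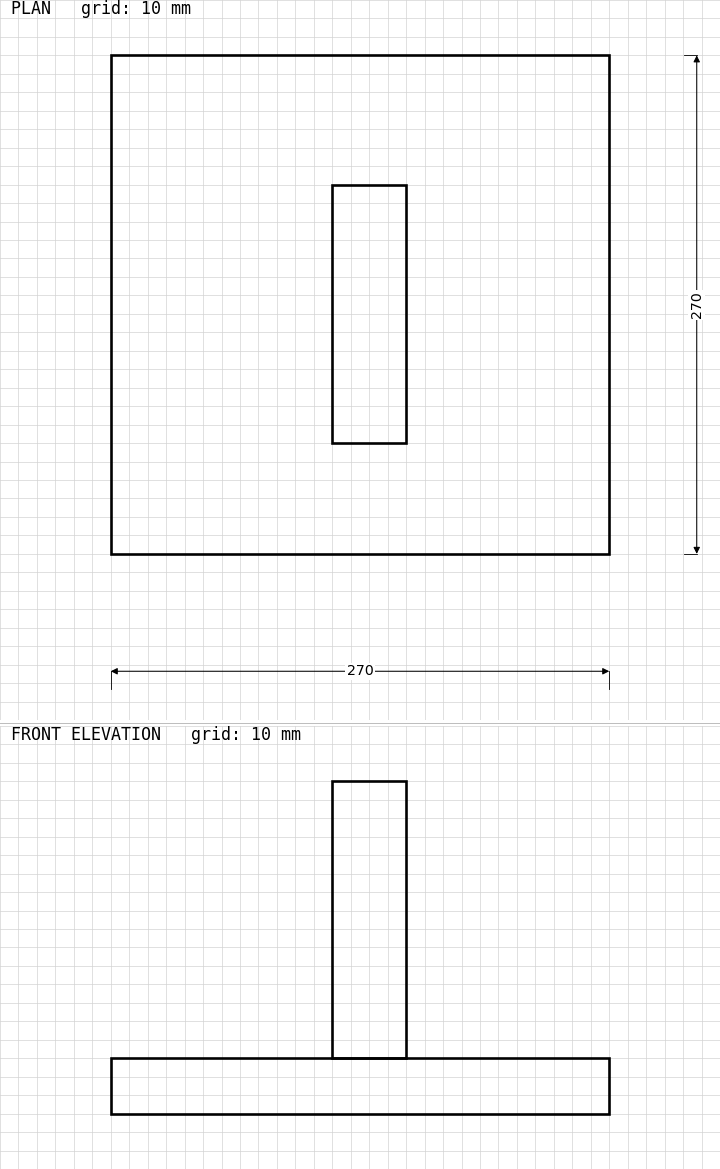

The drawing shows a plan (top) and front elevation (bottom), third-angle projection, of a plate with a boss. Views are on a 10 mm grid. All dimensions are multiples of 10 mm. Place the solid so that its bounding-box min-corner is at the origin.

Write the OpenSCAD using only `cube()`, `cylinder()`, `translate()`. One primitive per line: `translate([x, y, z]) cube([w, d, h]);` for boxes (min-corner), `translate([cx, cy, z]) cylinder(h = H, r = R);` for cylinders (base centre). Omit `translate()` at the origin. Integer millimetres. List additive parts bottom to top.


cube([270, 270, 30]);
translate([120, 60, 30]) cube([40, 140, 150]);


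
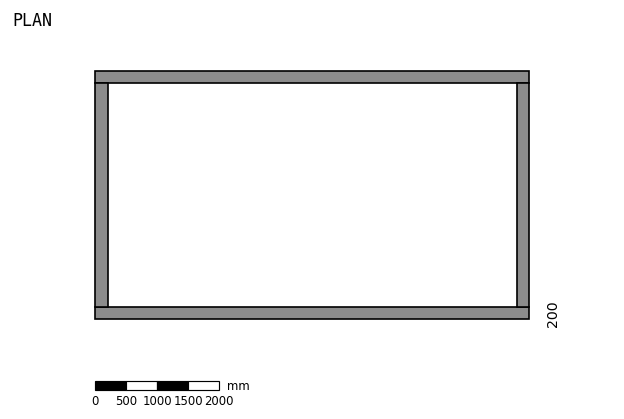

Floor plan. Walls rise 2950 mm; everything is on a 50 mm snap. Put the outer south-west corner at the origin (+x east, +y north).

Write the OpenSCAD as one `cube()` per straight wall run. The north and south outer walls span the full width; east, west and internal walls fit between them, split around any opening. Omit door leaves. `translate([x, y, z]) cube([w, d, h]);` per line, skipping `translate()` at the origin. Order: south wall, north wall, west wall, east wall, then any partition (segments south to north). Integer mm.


cube([7000, 200, 2950]);
translate([0, 3800, 0]) cube([7000, 200, 2950]);
translate([0, 200, 0]) cube([200, 3600, 2950]);
translate([6800, 200, 0]) cube([200, 3600, 2950]);


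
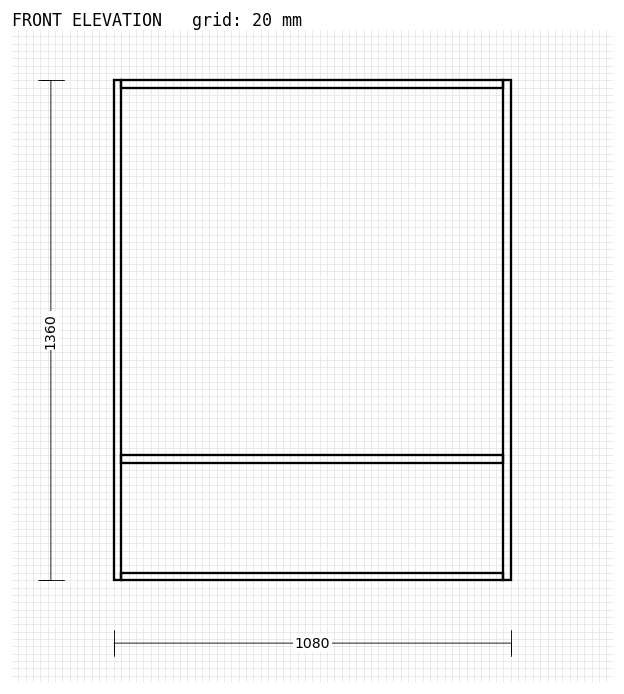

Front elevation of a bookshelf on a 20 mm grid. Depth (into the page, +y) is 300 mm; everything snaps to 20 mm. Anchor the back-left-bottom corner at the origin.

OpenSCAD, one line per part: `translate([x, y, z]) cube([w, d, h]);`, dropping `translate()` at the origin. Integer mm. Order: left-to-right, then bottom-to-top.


cube([20, 300, 1360]);
translate([20, 0, 0]) cube([1040, 300, 20]);
translate([20, 0, 320]) cube([1040, 300, 20]);
translate([20, 0, 1340]) cube([1040, 300, 20]);
translate([1060, 0, 0]) cube([20, 300, 1360]);
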